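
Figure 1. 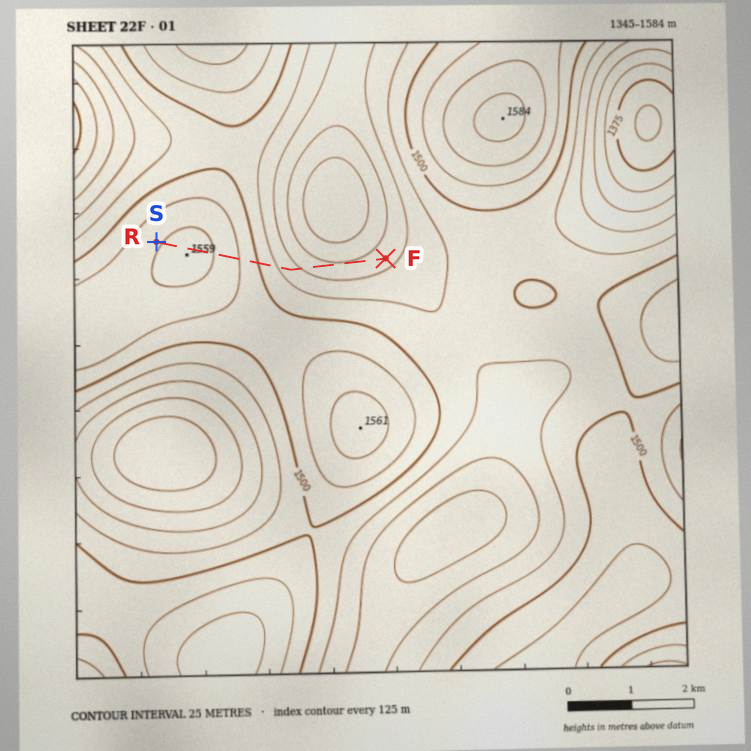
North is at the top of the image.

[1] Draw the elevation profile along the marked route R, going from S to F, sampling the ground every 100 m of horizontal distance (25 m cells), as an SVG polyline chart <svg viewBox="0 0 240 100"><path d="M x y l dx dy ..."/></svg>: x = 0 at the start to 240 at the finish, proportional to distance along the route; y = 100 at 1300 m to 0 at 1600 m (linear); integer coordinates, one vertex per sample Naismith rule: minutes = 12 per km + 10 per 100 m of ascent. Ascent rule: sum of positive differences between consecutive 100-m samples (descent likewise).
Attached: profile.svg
<svg viewBox="0 0 240 100"><path d="M0 18l7-1 6-2 7 0 6-1 7 0 6 0 7 0 6 1 7 1 6 2 7 2 6 2 7 2 6 3 7 3 6 2 7 3 6 3 7 2 6 3 7 2 6 2 7 2 7 3 6 1 7 2 6 1 7 1 6 0 7 1 6 0 7-1 6 0 7-1 6-1 7-1 5-1"/></svg>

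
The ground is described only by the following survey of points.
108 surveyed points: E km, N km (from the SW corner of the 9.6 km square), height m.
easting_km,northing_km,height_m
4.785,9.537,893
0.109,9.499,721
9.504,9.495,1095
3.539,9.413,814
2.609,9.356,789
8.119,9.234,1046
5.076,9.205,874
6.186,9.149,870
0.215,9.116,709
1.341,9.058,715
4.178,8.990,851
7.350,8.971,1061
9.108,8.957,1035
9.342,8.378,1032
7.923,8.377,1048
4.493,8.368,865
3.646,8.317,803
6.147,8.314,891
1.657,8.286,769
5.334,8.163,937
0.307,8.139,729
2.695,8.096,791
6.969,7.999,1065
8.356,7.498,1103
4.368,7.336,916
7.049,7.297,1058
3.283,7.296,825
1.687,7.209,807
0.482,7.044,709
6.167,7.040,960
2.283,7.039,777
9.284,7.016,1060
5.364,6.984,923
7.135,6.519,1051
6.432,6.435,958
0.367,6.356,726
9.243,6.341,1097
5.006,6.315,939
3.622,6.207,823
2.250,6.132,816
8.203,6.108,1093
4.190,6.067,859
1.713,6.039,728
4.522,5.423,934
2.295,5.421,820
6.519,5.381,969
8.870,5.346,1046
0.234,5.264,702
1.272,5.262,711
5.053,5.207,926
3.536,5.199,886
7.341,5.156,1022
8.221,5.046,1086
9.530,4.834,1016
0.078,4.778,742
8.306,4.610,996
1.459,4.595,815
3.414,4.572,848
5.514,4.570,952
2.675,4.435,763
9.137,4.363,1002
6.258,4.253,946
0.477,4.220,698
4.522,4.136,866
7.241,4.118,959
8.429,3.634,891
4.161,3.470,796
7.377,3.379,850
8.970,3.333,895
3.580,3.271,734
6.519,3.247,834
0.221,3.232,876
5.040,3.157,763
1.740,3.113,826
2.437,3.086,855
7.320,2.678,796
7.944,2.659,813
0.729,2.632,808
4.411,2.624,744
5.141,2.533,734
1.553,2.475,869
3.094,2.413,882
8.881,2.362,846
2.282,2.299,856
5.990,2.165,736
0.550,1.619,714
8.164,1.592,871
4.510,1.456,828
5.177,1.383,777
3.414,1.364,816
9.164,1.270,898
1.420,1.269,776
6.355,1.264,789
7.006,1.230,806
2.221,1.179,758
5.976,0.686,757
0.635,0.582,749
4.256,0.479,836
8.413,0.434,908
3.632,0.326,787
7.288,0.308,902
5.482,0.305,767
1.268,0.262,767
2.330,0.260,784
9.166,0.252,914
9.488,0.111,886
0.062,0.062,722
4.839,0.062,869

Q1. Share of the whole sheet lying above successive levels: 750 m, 86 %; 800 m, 66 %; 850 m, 49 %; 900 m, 33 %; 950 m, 22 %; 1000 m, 16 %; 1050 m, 9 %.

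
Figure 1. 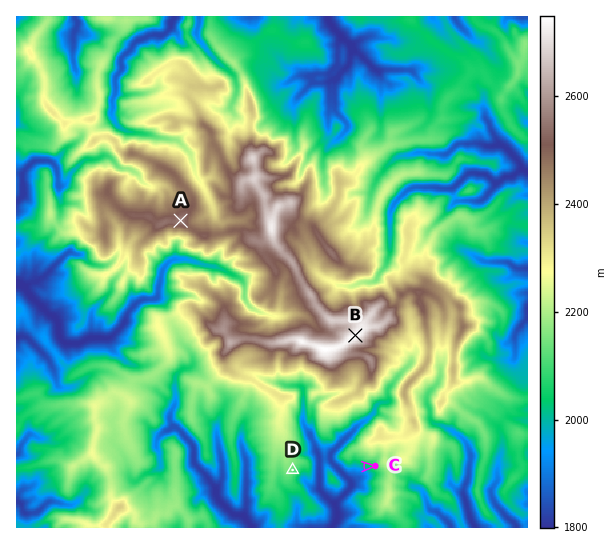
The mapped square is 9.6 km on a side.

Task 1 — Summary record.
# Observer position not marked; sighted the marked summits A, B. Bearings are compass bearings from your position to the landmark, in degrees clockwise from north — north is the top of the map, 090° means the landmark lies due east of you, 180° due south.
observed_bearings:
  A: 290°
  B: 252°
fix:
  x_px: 430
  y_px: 311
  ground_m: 2440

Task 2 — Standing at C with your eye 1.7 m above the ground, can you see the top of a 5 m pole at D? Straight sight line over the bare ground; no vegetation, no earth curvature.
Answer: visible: true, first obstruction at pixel None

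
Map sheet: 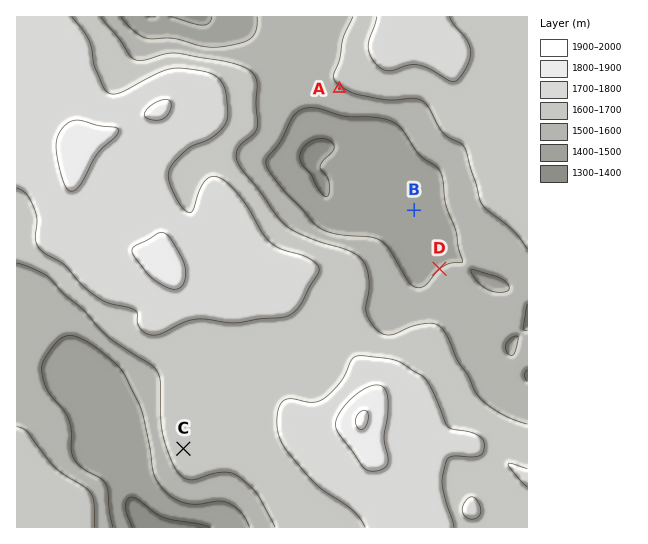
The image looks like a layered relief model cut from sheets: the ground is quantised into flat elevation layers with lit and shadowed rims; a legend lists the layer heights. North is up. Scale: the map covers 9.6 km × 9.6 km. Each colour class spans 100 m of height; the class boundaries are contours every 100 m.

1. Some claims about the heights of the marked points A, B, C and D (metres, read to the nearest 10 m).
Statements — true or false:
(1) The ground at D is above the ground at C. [false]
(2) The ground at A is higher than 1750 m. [false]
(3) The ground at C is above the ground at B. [true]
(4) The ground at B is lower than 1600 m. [true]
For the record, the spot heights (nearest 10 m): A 1590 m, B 1450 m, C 1650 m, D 1500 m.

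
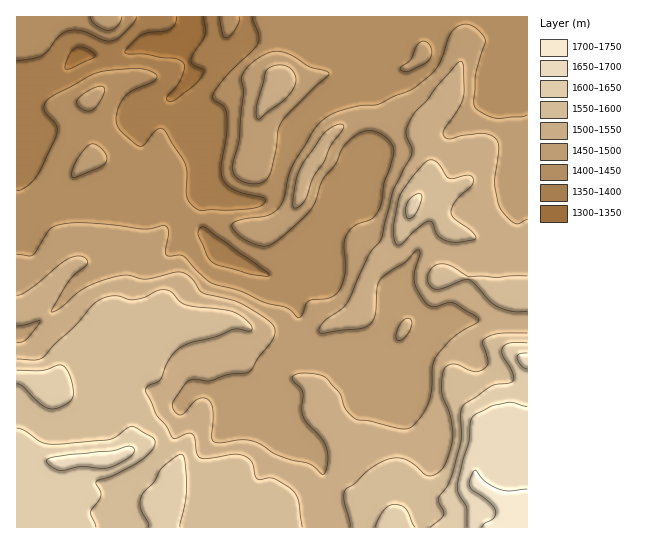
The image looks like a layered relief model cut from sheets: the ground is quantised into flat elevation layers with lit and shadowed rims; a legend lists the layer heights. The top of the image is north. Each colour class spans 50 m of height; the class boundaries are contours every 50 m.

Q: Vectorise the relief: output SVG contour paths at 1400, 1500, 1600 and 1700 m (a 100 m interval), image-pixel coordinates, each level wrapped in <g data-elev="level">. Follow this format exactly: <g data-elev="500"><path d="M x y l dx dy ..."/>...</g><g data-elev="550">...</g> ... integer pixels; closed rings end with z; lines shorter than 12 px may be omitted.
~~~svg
<g data-elev="1400"><path d="M258 275l-39-9-7-4-5-6-8-19-1-4 1-4 3-2 4 1 62 45 1 2-2 2z"/><path d="M17 60l16-1 9-4 5-4 12-15 11-6 13 1 22 10 9-1 12-9 8-9 2-5"/><path d="M220 17l3 17 3 4 4-2 5-6 4-8 0-5"/><path d="M253 17l0 4 6 14-1 8-5 7-28 28-10 12-2 7 2 4 9 6 3 8-1 20-5 32 2 12 4 6 8 5 29 8 2 3-3 4-6 3-14 1-41 2-4-1-8-7-3-6 0-24-2-10-20-33-4-2-4 2-12 14-4 2-6-2-14-13-4-6-1-7 2-9 5-10 8-8 21-9 5-4 0-3-3-2-15-5-29 2-13 3-49 26-3 4-1 6 3 5 10 12-1 11-20 40-10 10-9 4"/></g><g data-elev="1500"><path d="M397 339l2 2 3-1 7-7 3-8-2-6-4 0-5 4-5 10z"/><path d="M17 326l23-5-2 4-11 14-5 3-5 1"/><path d="M527 219l-9 5-4-1-9-9-6-8-4-23 4-34-1-7-3-4-5-3-7-2-20 2-13 4-4-1-3-3 2-6 13-19 5-13 0-31-1-4-3 0-22 24-26 33-5 14 5 14 1 7-19 37-12 48-12 16-22 48-6 7-16 11-5 5-1 5 4 2 35-4 11-4 4-4 2-7 2-25 2-8 7-7 19-12 13-12 2 1 0 3-5 17-1 11 3 8 9 13 8 4 13-4 7 0 22 14 3 4-25 16-17 19-4 10-1 24-4 13-8 15-11 10-10 1-29-8-13-2-11-9-7-17-13-15-7-3-10-2-10 0-5 2-2 3 1 3 8 7 2 5-1 16 1 8 4 6 14 15 6 11 1 14-2 8-3 4-13-11-32-9-17-11-8-3-11-1-21 3-7-1-3-5 2-28-3-7-4-4-4 0-5 2-15 15-5-1-4-5 1-8 15-20 5-2 16 2 16-6 20-2 5-3 7-12 14-17 3-10-1-5-4-4-23-15-14-7-30-7-4-3-9-13-7-4-5-1-31 7-21-4-21 5-22 9-22 19-10 4 18-31 19-18-3-5-6-2-6 1-8 4-32 26-11 7-5 1"/><path d="M293 207l5 0 7-6 9-24 10-15 7-17 11-15 2-3-1-2-9 1-9 7-22 30-7 19-3 20z"/><path d="M257 118l2 1 23-17 11-12 3-7 0-5-3-7-4-4-6-2-6 0-7 2-4 4-9 34z"/></g><g data-elev="1600"><path d="M96 527l-6-14 11-18-5-13 19-7 27-15 12-13 1-5-1-3-17-11-6-1-5 2-11 8-6 3-59 4-9-2-16-11-8-3"/><path d="M180 527l5-26 2-15-2-27-2-3-2-2-19 13-8 15-10 9-3 6-1 10 8 16 0 4"/><path d="M415 527l-9-18-4-3-7-2-5 1-5 4-6 8-4 10"/><path d="M17 384l6 3 18 18 9 4 7-1 8-3 6-4 2-6-3-18-4-8-4-4-4 0-17 6-24-1"/><path d="M527 343l-17 0-5 2-3 4 1 6 10 19 0 7-4 2-18 3-25 17-4 4-1 7 1 21-2 11-10 34-11 18 0 4 5 12-3 5-11 8"/><path d="M408 218l3 0 6-6 5-13-1-5-7 1-6 7-2 9z"/></g><g data-elev="1700"><path d="M527 489l-17 2-11-2-13-7-9-11-3 0-4 10 0 6 21 16 5 8-2 7-9 5-3 4"/></g>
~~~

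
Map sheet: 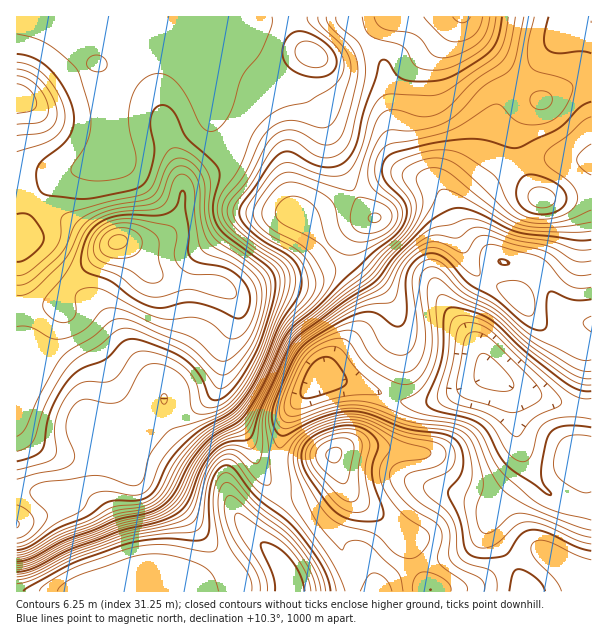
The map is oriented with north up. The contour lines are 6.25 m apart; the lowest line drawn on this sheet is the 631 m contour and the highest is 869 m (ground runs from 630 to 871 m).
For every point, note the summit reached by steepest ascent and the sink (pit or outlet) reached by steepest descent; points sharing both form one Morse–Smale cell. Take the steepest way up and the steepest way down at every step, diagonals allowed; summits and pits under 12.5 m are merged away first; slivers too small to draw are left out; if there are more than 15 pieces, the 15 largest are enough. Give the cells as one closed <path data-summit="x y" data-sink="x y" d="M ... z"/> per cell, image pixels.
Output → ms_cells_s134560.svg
<path data-summit="117 242" data-sink="491 375" d="M234 16l-218 1 1 3 12 0 28 6 27-2-10 9 0 18 11 24 21 30 3 18 0 23 3 10-22 10-25 8-11 6-17 20-13 25-4 12-4 5 0 184 16 16 22 12 15 3 35 1 21 8 8-28 0-12-7-14 6 8 8 7 22-3 27-12 17-10 10-10 3-8 1 14 27 39 17 40 9 10 8 3 1-17-4-18 6-32 14-22 23-23 38 7 48 18 21 0 33-12 24-15 6-2 20 16 5 39 7 27 0 14-31 42-4 10 2 8 22 33 15 29 64 0 1-569-13-1-10 4-23 28-38 38-9 13-11 41-7 18-25 31-2 11 8 21 27 27-21-12-8-8-20-43-8-9-16-6-24-1-72 37-11 5-12-1-5-9-4-34 1-26 5-21 0-22-2-5-8-8-24-12-25-20-5-8 0-10 6-15z"/><path data-summit="117 242" data-sink="290 591" d="M219 384l-3 8-10 10-39 20-17 5-10 0-9-9 2 20-8 28-21-8-35-1-15-3-22-12-16-14 1 164 273-1-1-10-7-17-28-28 2-8 18-24 6-13-16-14-17-40-27-39z"/><path data-summit="333 455" data-sink="491 375" d="M491 374l-6 2-24 15-33 12-21 0-48-18-38-7-29 30-8 15-4 17-2 18 4 15 0 16 2 3 13 0 11-5 20-17 6-14 16 41 0 10-8 23-2 12 10 27 3 23 173-1-8-18-24-34-6-15 4-12 31-42 0-14-7-27-5-39z"/><path data-summit="462 17" data-sink="491 375" d="M591 16l-242 1 1 6 34 40 7 45 0 24 3 17 6 13 7 8 25 12 8 9 20 43 8 8 17 10 2-1-16-13-9-11-8-21 2-11 25-31 7-18 11-41 9-13 38-38 23-28 10-4 12 0z"/><path data-summit="312 54" data-sink="491 375" d="M348 16l-113 1 1 9-6 15 0 10 5 8 25 20 24 12 8 8 2 5 0 22-5 21-1 26 4 34 2 5 6 5 9 0 11-5 67-36 29 0-13-9-9-18-3-17 0-24-7-45-34-40z"/><path data-summit="17 98" data-sink="491 375" d="M29 20l-13 1 1 220 3-4 4-12 13-25 17-20 11-6 25-8 22-10-3-10 0-23-3-18-21-30-11-24 0-18 10-9-27 2z"/><path data-summit="333 455" data-sink="290 591" d="M333 456l-1 6-4 8-20 17-11 5-16-2-7 14-20 27 0 5 28 28 6 12 3 16 61-1-2-22-10-27 2-12 8-23 0-10z"/>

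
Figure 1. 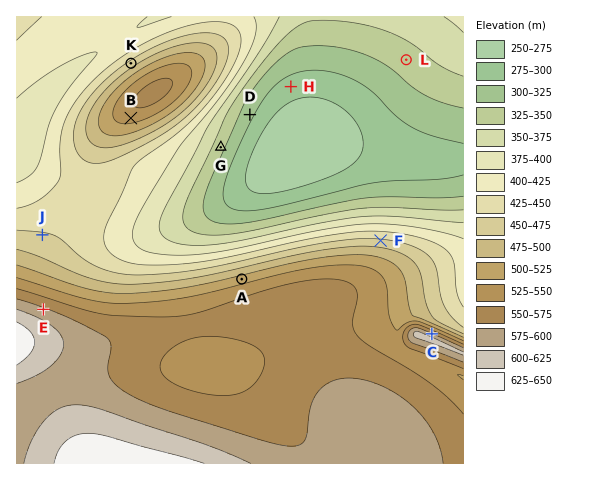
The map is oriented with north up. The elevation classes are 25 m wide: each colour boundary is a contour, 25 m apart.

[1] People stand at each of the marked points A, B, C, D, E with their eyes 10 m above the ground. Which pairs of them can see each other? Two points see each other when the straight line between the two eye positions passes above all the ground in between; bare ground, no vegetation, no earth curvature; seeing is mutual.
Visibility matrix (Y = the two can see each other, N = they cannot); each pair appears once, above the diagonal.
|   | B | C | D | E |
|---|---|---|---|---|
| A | Y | N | Y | Y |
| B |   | Y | N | Y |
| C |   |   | N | N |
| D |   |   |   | Y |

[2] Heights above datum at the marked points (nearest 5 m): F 455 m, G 335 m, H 290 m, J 450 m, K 460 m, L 340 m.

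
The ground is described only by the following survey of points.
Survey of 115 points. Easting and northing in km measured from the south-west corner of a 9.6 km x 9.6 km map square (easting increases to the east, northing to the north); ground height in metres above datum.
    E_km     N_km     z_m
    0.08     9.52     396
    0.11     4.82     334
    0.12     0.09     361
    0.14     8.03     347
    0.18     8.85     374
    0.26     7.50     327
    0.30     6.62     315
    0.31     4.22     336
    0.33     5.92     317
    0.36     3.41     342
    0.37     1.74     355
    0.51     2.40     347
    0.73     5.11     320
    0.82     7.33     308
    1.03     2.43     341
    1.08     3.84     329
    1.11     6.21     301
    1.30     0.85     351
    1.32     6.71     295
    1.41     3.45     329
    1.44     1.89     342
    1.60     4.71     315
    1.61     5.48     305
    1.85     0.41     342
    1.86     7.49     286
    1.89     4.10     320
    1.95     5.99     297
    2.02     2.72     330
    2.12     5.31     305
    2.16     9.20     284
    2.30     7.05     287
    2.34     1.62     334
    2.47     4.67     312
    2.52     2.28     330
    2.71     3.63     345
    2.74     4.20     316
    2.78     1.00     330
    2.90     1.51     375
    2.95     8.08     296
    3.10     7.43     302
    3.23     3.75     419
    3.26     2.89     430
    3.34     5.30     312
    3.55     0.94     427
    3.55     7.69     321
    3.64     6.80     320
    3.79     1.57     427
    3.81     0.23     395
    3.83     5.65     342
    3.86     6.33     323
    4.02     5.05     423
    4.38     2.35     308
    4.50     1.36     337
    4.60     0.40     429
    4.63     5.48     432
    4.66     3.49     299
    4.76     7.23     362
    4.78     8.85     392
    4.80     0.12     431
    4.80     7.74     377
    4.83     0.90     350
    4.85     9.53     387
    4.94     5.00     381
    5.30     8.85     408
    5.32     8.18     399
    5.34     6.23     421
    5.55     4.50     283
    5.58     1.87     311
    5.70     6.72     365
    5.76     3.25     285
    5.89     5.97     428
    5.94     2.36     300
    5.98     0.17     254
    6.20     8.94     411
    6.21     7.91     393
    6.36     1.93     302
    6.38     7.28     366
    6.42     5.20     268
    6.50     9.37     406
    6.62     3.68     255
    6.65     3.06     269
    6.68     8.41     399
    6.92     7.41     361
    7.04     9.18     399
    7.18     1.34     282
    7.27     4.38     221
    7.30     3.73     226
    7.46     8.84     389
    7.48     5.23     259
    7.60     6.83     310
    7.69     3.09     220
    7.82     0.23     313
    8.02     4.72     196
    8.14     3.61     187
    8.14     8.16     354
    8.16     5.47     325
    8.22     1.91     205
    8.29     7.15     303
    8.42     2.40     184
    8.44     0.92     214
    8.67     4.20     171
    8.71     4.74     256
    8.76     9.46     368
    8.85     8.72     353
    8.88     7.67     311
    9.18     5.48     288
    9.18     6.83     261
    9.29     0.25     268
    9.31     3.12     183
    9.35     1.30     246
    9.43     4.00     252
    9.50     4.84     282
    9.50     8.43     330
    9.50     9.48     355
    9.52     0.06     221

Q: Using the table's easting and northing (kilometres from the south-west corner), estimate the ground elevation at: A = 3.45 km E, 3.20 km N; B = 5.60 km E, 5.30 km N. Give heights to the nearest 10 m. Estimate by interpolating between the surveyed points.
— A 430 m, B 360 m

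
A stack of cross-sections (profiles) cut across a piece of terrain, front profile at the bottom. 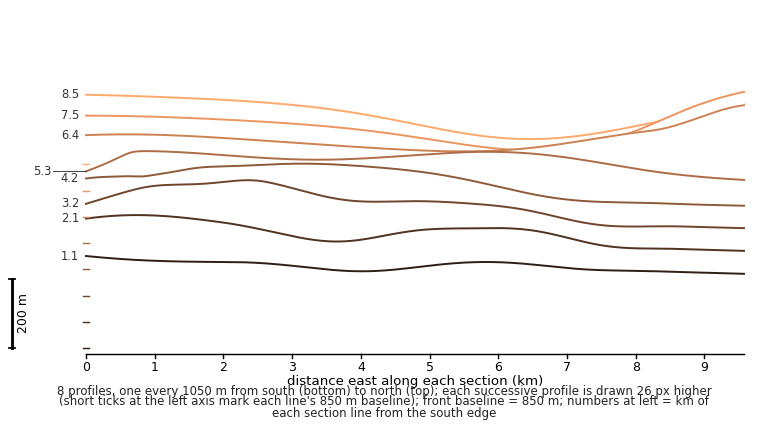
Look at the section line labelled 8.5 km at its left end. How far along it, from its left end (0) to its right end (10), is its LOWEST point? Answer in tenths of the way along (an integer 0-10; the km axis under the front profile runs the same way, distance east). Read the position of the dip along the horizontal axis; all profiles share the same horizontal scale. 7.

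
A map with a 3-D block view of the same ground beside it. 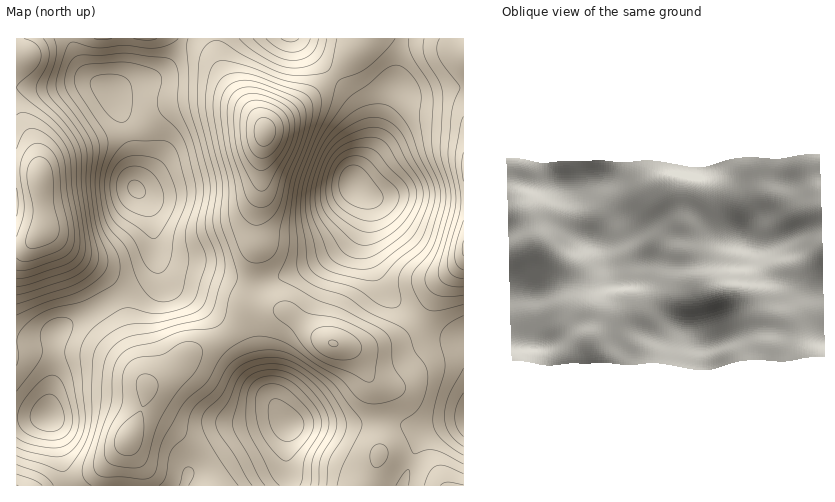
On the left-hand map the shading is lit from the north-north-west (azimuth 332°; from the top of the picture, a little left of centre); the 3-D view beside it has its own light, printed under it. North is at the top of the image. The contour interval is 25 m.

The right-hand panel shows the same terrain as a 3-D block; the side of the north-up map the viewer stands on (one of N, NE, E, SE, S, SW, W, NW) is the S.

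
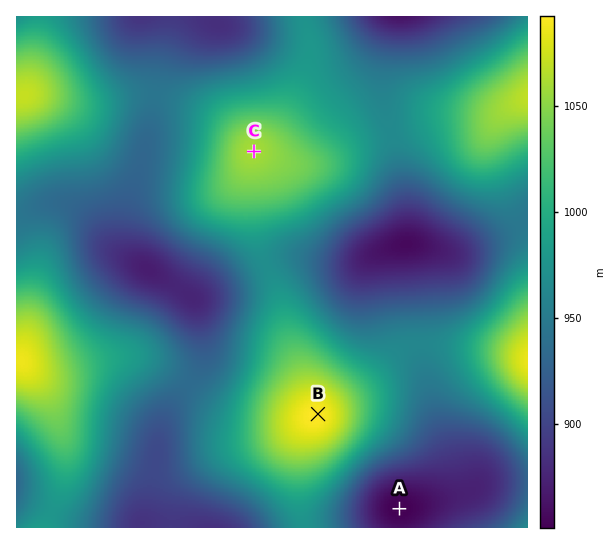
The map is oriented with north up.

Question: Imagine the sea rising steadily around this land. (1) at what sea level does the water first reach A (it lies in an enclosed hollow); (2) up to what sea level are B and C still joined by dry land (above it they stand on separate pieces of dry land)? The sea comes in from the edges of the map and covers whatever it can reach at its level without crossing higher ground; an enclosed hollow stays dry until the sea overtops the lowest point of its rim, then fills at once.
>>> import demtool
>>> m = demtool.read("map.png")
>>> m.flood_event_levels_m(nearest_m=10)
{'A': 860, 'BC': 970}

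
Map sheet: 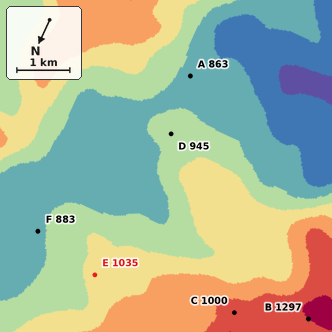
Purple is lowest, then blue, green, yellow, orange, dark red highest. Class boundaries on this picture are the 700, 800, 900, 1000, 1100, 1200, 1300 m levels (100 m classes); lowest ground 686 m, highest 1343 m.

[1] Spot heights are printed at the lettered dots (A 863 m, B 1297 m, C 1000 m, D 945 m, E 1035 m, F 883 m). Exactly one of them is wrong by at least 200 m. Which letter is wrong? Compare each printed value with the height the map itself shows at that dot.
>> C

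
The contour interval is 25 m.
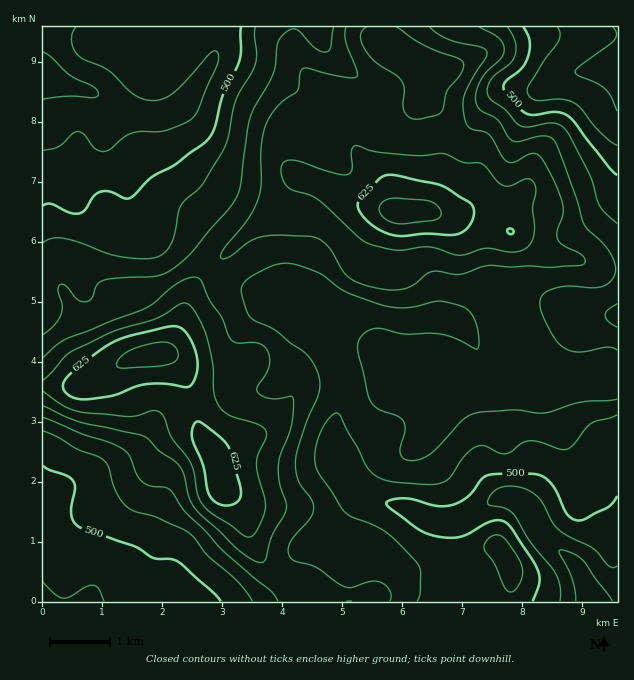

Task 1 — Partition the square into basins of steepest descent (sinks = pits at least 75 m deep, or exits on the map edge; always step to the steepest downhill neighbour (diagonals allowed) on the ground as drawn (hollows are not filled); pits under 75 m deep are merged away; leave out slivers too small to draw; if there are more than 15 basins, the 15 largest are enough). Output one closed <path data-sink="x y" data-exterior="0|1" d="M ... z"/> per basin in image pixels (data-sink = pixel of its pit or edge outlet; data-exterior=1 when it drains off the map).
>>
<path data-sink="592 601" data-exterior="1" d="M392 48l-4 3-1 6-12 18-21 24-2 12 4 37 4 8 21 21 6 12 6 21-44-10-24-15-24-9-9 10-10 19-35 28-49 47-10 18-4 15-8 24-12 17 6 2 7 7 9 16 12 48 18 33 4 26 22 21 10 34 6 12 19 22 27 19 1 8 312 0 1-217-34-1-24 5-15 0-20-17-5-18-10-21-4-20 4-82-35-15-29 0-23-5 5-3 2-6 10-33 1-19-3-23-3-13-11-18-1-26-7-6z"/><path data-sink="43 75" data-exterior="1" d="M382 26l-340 1 1 359 39-2 48-25 34-6 12-16 8-24 4-15 10-18 49-47 35-28 10-19 9-10 18 6 30 18 44 10-6-21-6-12-21-21-6-12-2-42 23-27 15-26-8-9z"/><path data-sink="617 69" data-exterior="1" d="M617 26l-235 1 0 13 9 8 25 16 7 6 1 26 12 24 5 30-1 19-10 33-2 6-5 3 23 5 29 0 35 15-4 60 1 30 6 19 7 14 5 18 20 17 15 0 24-5 34 0z"/><path data-sink="43 601" data-exterior="1" d="M163 353l-33 6-48 25-40 3 0 214 262 1 0-8-27-19-19-22-6-12-10-34-22-21-4-26-18-33-12-48-9-16-7-7z"/>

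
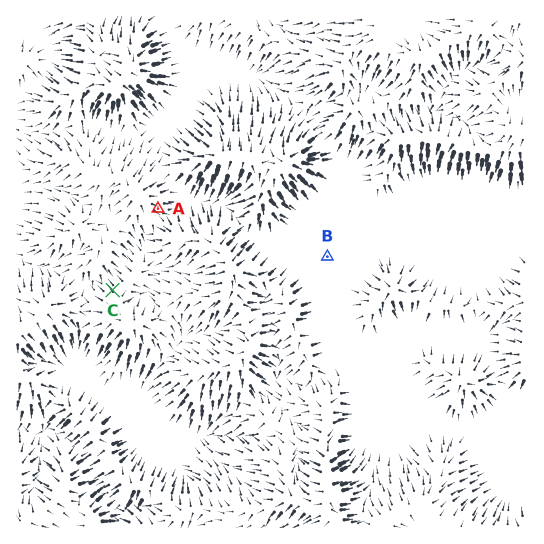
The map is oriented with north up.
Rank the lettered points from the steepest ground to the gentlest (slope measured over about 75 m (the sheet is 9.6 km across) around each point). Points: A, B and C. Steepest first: C A B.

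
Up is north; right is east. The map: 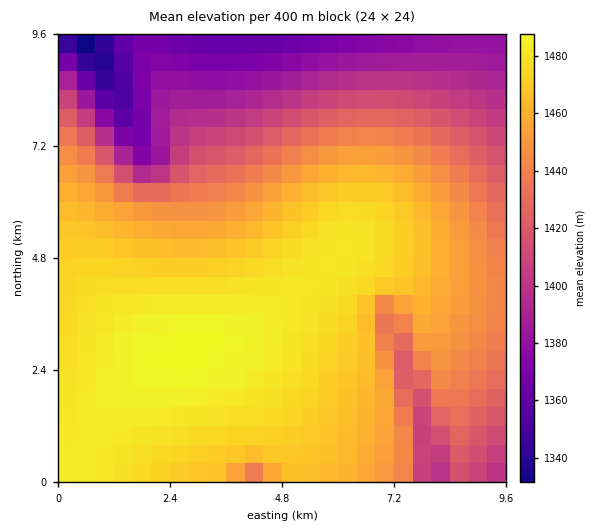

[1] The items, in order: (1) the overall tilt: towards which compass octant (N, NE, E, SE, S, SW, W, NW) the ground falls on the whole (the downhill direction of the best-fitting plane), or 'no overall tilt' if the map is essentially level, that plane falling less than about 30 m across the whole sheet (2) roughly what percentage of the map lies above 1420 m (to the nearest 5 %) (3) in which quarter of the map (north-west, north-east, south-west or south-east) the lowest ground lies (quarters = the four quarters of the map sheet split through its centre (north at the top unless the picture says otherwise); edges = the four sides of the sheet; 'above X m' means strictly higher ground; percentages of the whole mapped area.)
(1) Overall the map slopes down towards the north.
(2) Ground above 1420 m makes up about 75 % of the sheet.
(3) The lowest ground is in the north-west quarter.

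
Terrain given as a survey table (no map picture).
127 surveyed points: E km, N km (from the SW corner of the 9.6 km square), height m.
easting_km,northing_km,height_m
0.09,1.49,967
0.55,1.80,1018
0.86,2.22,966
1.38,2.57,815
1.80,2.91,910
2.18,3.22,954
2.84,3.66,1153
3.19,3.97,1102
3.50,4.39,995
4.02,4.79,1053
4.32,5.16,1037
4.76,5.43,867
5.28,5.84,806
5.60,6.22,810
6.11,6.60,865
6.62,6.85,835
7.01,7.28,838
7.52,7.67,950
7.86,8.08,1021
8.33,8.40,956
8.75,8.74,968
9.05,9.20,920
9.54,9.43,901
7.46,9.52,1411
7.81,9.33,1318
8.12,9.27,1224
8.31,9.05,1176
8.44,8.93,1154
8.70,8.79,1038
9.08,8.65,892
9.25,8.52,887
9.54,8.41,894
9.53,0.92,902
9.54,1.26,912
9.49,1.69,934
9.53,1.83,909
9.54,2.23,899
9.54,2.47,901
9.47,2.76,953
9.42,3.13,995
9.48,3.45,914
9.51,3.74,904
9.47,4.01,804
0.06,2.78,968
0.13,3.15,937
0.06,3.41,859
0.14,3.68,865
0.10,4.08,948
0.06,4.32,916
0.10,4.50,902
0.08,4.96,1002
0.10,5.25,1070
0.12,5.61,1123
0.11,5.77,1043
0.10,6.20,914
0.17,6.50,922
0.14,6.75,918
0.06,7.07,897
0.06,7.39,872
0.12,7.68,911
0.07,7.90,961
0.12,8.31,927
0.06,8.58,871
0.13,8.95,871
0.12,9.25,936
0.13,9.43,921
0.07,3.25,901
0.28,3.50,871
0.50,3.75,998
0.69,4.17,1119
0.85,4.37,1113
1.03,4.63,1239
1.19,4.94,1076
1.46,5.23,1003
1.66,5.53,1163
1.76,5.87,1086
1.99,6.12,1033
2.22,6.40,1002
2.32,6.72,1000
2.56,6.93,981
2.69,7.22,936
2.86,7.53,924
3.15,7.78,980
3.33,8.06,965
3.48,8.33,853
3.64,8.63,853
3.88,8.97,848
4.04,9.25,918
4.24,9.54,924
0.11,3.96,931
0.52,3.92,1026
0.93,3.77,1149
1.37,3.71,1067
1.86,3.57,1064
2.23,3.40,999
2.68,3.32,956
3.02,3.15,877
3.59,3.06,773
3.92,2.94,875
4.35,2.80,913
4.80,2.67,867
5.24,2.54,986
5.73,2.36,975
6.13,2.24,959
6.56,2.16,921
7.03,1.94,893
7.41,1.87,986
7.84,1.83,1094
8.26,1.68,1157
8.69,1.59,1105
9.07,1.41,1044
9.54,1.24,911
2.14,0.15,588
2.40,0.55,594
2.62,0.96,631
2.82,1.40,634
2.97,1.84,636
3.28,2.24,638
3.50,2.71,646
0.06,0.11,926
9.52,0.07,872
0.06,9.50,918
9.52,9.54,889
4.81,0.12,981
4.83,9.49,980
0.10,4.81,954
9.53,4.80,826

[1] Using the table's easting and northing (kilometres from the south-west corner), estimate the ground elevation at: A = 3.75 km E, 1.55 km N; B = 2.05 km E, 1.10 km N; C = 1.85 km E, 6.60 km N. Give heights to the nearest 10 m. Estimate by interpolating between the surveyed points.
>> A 720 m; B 760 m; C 980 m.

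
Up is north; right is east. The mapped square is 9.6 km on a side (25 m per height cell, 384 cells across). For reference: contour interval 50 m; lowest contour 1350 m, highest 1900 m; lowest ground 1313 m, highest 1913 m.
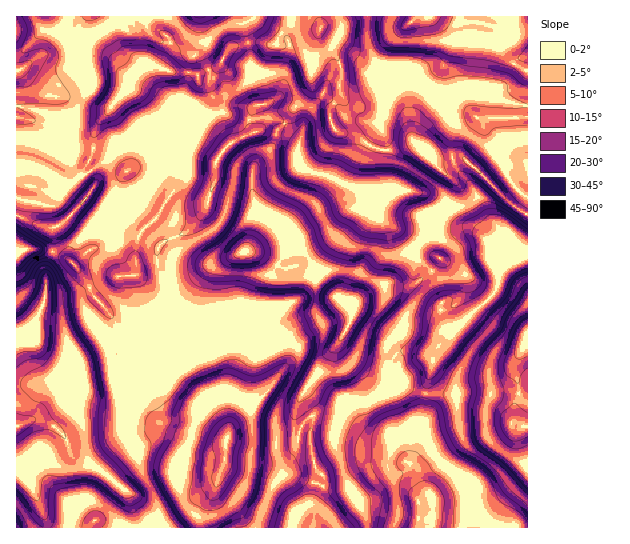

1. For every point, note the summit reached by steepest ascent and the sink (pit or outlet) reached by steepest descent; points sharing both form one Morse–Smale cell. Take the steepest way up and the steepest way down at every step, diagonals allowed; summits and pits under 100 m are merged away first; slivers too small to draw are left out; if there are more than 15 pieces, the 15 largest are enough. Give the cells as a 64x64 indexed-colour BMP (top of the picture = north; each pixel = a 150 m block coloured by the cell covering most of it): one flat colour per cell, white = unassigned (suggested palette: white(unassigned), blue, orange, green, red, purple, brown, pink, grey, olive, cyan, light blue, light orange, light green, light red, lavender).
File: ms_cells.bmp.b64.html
<image width="64" height="64" href="data:image/bmp;base64,Qk12CAAAAAAAAHYAAAAoAAAAQAAAAEAAAAABAAQAAAAAAAAIAAATCwAAEwsAABAAAAAAAAAA////ALR3HwAOf/8ALKAsACgn1gC9Z5QAS1aMAMJ34wB/f38AIr28AM++FwDox64AeLv/AIrfmACWmP8A1bDFAAAAERERERERERERG7u7u7u7u7iIiIiIiIgAVVVVVVVVAAAREREREREREREbu7u7u7u7uIiIiIiIiABVVVVVVVUAARERERERERERERu7u7u7u7u4iIiIiIiIAFVVVVVVVQABEREREREREREREbu7u7u7u7iIiIiIiIiFVVVVVVVVABERERERERERERERG7u7u7u7u4iIiIiIiIVVVVVVVVUAEREREREREREREREbu7u7u7u7iIiIiIiIhVVVVVVVVQERERERERERERERERu7u7u7u7uIiIiIiIhVVVVVVVVVEREREREREREREREREbu7u7u7uIiIiIiIiFVVVVVVVVURERERERERERERERERszMzO7u4iIiIiIiFVVVVVVVVVREREREREREREREREREzMzMzO7iIiIiIiIVVVVVVVVVVERERERERERERERERETMzMzM7uIiIiIiI9VVVVVVVVVUREREREREREREREREzMzMzMzu4iIiI///1VVVVVVVVVRERERERERERERMzMzMzMzMzM7iIiP////9VVVVVVVVVERERERERERERMzMzMTMzMzMzuIj//////1VVVVVVVQARERERERERERMxERMRMzMzMzM/////////9VVVVVVZABERERERERERMxEREREzMzMzM//////////1VVVVVZkAERERERERERMxERERETMzMzMz//////////VVVZmZmZARERERERERMzERERERMzMzMzP////////0SZmZmZmZkBEREREREREzERERERETMzMzMz////9EREREmZmZmZmQERERERERERMRERERERMzMzMzM///9ERERESZmZmZmQARERERERERERERERERETMzMzMz//9ERERERJmZmZmZABERERERERERERERERERMzMzMzM/9EREREREmZmZmZmQEREREREREREREREREREzMzMzMzNERERERERJmZmZmZAAERERERERERERERERETMzMzMzM0REREREREmZmZmZmQABEREREREREREREREREzMzMzMzNERERERERJmZmZmZAAERERERERERERERERETMzMzMzMzRERERERERJmZmZkAARERERERERERERAAAAAzMzMzMzNERERERERESZmZmQABEREREREREREQAAAAAAAzMzMzM0REREREREREmZmZAAAREREREREREQAAAAAAAAADMzM6RERERERERERJmZkAABEREREREREQAAAAAAAAAAAzM6qqRERERERERESZmQAAERERERERAAIAAAAAAAAAAAM6qqqqqqpERERERJmZAAARERERERAAIiIAAAAAAAAAAKqqqqqqqqREREREmZkAABEREREREAAiIiIAAAAAAAAiqqqqqqqqqkRERERJmQAAERAREREQACIiIiIAAAAiIiIqqqqqqqqqpERERECZAAAAAAERERAAIiIiIiIiIiIiIiqqqqqqqqpEREREAAAAAAAAAREREAAiIiIiIiIiIiIiIqqqqqqqqkREREAAAAAAAAABEREQAAAiIiIiIiIiIiIiKqqqqqqqREREAAAAAAAAAAEREREAAAAiIiIiIiIiIiIiqqqqqqqkREAAAAAAAAAAABERERAAAAIiIiIiIiIiIiKqqqqqqqRAAAAAAAAAAAAAAREREQAAAiIiIiIiIiIiIiqqqqqqoAAAAAAHAAAAAAAAERERAAAAIiIiIiIiIiIiIiqqqqoAAAAAAHcAAAAAAAAAARAAAAAiIiIiIiIiIiIiIKqqoAAAAAAHdwAAAAAAAAAAAAAAAAIiIiIiIiIiIiAAAAAAAAAAAHdwAAAAAAAAAAAAAAAAAiIiIiIiIiJmYAAAAAAAAAAHdwAAAAAAAAAAAAAAAAACIiIiIiImZmZgAAAAAAAAAHdwAAAAAAzAAAAAAAAAAAIiIiIiJmZmZmAAAAAAAAAHd3AAAAAADMAAAAAAAAAAAiIiIiImZmZmYAAAAAB3d3d3AAAAAAAMzAAAAAAAAAAAIiIiIiZmZmZmB3cAB3d3d3cAAAAAAAzMAAAAAAAAAABiIiIiJmZmZm13d3d3d3d3dwAAAAAAzMwAAAAAAAAABmZmIgBmZmbd3dd3d3d3d3dwAAAAAAzMzAAAAAAAAABmZmZgAGZmZt3d13d3d3d3dwAAAAAAAMzMwAAAAAAABmZmZmZmZmZt3d3Xd3d3d3d3AAAAAAAAzMzMAAAAAAAGZmZmZmZmZm3d3d13d3d3d3cAAAAAAAzMzMzAAAAAAABmZmZmZmZmZt3d3Xd3d3d3dwAAAAAAAADMzMAAAAAAAGZmZmZmZmZmbd3dd3d3d3d3AAAAAAAAAADMzAAAAAAGZmZmZmZmZmZt3d13d3d3d3cAAAAAAAAAAMzMAAAAAAZmZmZmZmZmZm3d3QAAAHd3dwAAAAAAAAAMzMzMAO7u7uYAAGZmZmZmbd3QAAAAB3d3AAAAAAAAAAzMzMzu7u7u7gAABmZmZmbd3dAAAAAAd3cAAAAAAAAAzMzMzO7u7u7uAAAGZmZmZt3d3QAAAAB3dwAAAAAAAADMzMzM7u7u7u7u4A5gZmbd3d3dAAAAAHd3AAAAAAAAAMzMzM7u7u7u7u7u7uAABt3d3d3QAAAAd3cAAAAAAAAAzMzMzu7u7u7u7u7u7gAA3d3d3d0AAAB3d3AAAAAAAADMzMzO7u7u7u7u7u7u7u7d3d3d3d0AdwAAAAAA"/>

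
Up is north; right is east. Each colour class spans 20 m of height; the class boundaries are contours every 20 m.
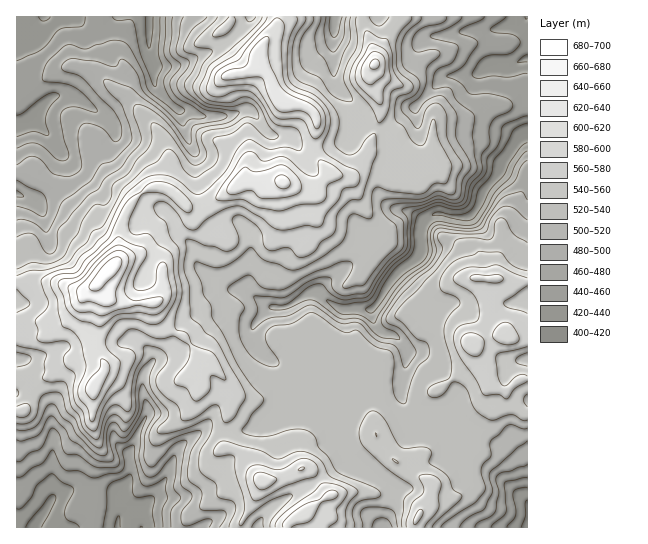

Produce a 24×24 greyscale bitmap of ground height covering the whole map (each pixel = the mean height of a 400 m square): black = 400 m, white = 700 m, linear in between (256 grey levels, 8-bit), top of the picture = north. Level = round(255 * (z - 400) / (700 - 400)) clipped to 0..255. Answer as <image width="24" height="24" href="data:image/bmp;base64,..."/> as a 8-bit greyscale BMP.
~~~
<image width="24" height="24" href="data:image/bmp;base64,Qk12BgAAAAAAADYEAAAoAAAAGAAAABgAAAABAAgAAAAAAEACAAATCwAAEwsAAAABAAAAAAAAAAAAAAEBAQACAgIAAwMDAAQEBAAFBQUABgYGAAcHBwAICAgACQkJAAoKCgALCwsADAwMAA0NDQAODg4ADw8PABAQEAAREREAEhISABMTEwAUFBQAFRUVABYWFgAXFxcAGBgYABkZGQAaGhoAGxsbABwcHAAdHR0AHh4eAB8fHwAgICAAISEhACIiIgAjIyMAJCQkACUlJQAmJiYAJycnACgoKAApKSkAKioqACsrKwAsLCwALS0tAC4uLgAvLy8AMDAwADExMQAyMjIAMzMzADQ0NAA1NTUANjY2ADc3NwA4ODgAOTk5ADo6OgA7OzsAPDw8AD09PQA+Pj4APz8/AEBAQABBQUEAQkJCAENDQwBEREQARUVFAEZGRgBHR0cASEhIAElJSQBKSkoAS0tLAExMTABNTU0ATk5OAE9PTwBQUFAAUVFRAFJSUgBTU1MAVFRUAFVVVQBWVlYAV1dXAFhYWABZWVkAWlpaAFtbWwBcXFwAXV1dAF5eXgBfX18AYGBgAGFhYQBiYmIAY2NjAGRkZABlZWUAZmZmAGdnZwBoaGgAaWlpAGpqagBra2sAbGxsAG1tbQBubm4Ab29vAHBwcABxcXEAcnJyAHNzcwB0dHQAdXV1AHZ2dgB3d3cAeHh4AHl5eQB6enoAe3t7AHx8fAB9fX0Afn5+AH9/fwCAgIAAgYGBAIKCggCDg4MAhISEAIWFhQCGhoYAh4eHAIiIiACJiYkAioqKAIuLiwCMjIwAjY2NAI6OjgCPj48AkJCQAJGRkQCSkpIAk5OTAJSUlACVlZUAlpaWAJeXlwCYmJgAmZmZAJqamgCbm5sAnJycAJ2dnQCenp4An5+fAKCgoAChoaEAoqKiAKOjowCkpKQApaWlAKampgCnp6cAqKioAKmpqQCqqqoAq6urAKysrACtra0Arq6uAK+vrwCwsLAAsbGxALKysgCzs7MAtLS0ALW1tQC2trYAt7e3ALi4uAC5ubkAurq6ALu7uwC8vLwAvb29AL6+vgC/v78AwMDAAMHBwQDCwsIAw8PDAMTExADFxcUAxsbGAMfHxwDIyMgAycnJAMrKygDLy8sAzMzMAM3NzQDOzs4Az8/PANDQ0ADR0dEA0tLSANPT0wDU1NQA1dXVANbW1gDX19cA2NjYANnZ2QDa2toA29vbANzc3ADd3d0A3t7eAN/f3wDg4OAA4eHhAOLi4gDj4+MA5OTkAOXl5QDm5uYA5+fnAOjo6ADp6ekA6urqAOvr6wDs7OwA7e3tAO7u7gDv7+8A8PDwAPHx8QDy8vIA8/PzAPT09AD19fUA9vb2APf39wD4+PgA+fn5APr6+gD7+/sA/Pz8AP39/QD+/v4A////ABcTIikZFSVLW2OBfZutoYVfXoyGZlA6HCQVICwcHyhDYXWFm42YppN4cX2NemtIIDElLTYyLEJIcH2Op6GgjnhwdYCEcmxMOkY3RFtTOFxOcYeKioiMeW93g3t1cHFgUWJKW4tiUGlya4B8dXh4bm6Aem1tbnJqYYVkfKiFc12EjYeGdG5samx1b2lubnZ9e399j7ulfnuVm5WLc25raWtuaWd2dYGJhH2KmbK0kH2UnJh5aGhpam1uaV1seY6JfoeSnLKlk4qUl4lqYmlqbW1oWFNphJ2TjZKhrruvoaiZinZkWmNpZ1dETWlwgI6XlImcxNrZyMikgXBlUUtNQTktQmpydoSMhY+iwubowbynfG1jZ2tYTmNbJ0ttg5OWjHV3jLzqzrege3xzdHx/b2dsTiJFdYCBcmlgdI62tqqVi46EhZCSh3RubDQ2X2VsaFFOZ3yYqZ6YoJWJmKKel3x1YzccHR9ZWzpHVml+paOrn6mwubyyqJB+amhVURwvR0pIRVNqhJuWiJm9v8ewraKKhIR9bjoSMT83N05SaoKDbYmjpaSenouKhX98a0QZGCImOktDWnhjY36NipGhoIOFgHN1W0IpDx8jNTdCYmE7SmFwire5o3+Dg11rV0E2Ky4pLkBVVDFLe6CbrrucfnickHFOQTEwLSk2REpJQCBDb6O5v6Z5a3uwmGVOOSQaGh4nNTU5LB1QcoGZvKRzW2aXilpQRTIoHxgYIScoIRpLaYOBmqmCU1p/fmtRQjEkGg=="/>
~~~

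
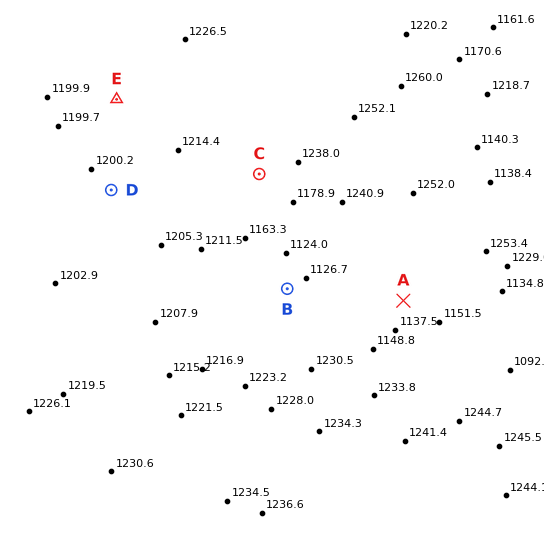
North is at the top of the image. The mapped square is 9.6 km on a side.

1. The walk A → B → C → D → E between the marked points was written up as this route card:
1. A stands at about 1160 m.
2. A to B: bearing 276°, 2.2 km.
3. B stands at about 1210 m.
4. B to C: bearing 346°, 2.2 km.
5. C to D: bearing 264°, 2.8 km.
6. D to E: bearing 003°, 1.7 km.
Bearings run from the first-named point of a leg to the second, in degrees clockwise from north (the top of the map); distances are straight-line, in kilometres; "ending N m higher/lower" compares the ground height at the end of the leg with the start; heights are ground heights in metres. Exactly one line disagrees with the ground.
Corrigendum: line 3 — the height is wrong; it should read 1140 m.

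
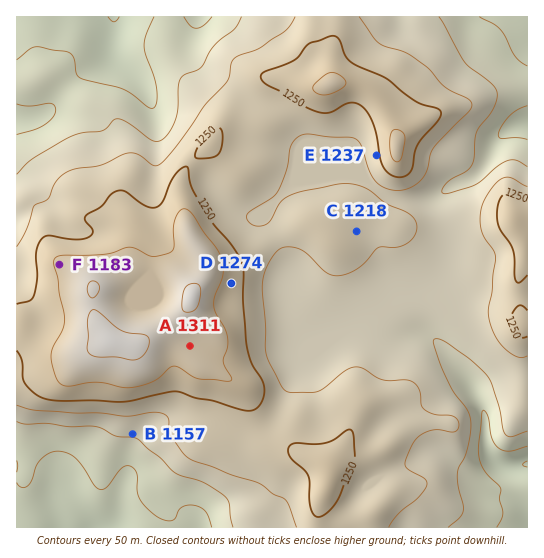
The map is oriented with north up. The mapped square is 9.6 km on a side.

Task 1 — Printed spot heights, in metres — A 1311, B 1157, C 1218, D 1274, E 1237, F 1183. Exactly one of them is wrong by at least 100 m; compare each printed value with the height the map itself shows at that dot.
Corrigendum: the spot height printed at F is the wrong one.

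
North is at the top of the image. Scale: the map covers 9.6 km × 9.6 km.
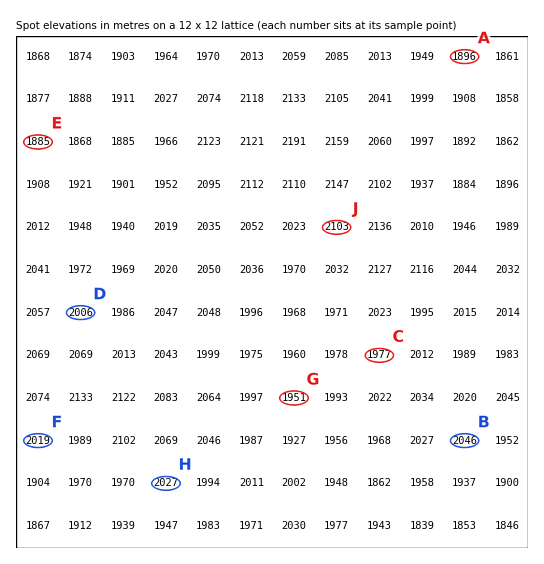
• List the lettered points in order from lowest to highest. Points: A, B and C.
A C B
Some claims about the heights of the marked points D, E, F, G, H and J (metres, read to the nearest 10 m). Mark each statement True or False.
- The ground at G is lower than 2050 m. True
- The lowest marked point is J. False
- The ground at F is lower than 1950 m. False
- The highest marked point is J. True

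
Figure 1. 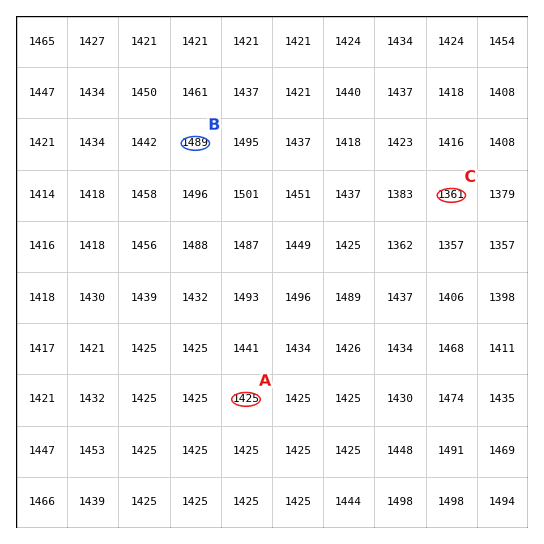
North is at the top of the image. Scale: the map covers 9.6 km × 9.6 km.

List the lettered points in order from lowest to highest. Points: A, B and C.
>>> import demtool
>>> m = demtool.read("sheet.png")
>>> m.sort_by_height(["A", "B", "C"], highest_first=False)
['C', 'A', 'B']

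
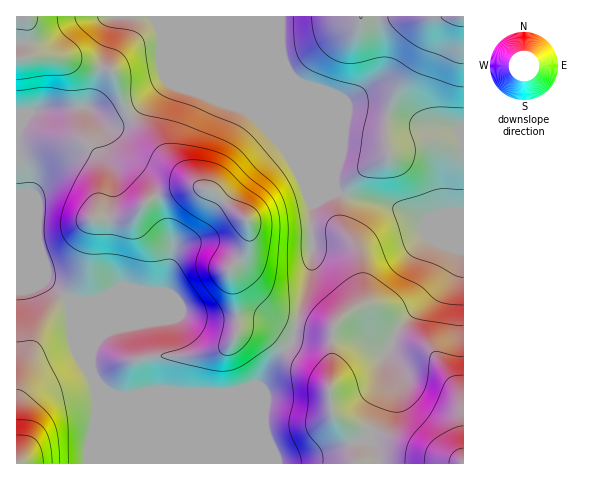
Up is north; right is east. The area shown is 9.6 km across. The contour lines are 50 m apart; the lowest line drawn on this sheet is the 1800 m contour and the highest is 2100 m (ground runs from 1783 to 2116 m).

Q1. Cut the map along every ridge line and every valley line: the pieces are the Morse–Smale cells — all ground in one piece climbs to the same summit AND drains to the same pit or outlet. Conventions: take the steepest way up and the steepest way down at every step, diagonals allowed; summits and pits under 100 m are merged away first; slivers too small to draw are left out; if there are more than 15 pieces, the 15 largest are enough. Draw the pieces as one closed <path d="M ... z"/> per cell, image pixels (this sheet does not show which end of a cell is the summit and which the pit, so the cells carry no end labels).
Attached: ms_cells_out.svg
<path d="M167 81l-31 29-19 12-9 0-21-15-47 2-9 4-8 9-7 14 0 152 10 1 21-7 21 18 2 19 21 51 7 12 15 12 13 2 14-3 91 0 18-3 12-6 8-16 23-28 19-69 1-65 26-14-1-4-68-68z"/><path d="M339 192l-16 6-11 8-1 65-16 62-6 13-20 22-8 16-6 4-24 5-91 0-14 3-13-2-9-6-10-11-23-54 22 55 3 15 0 19-3 15 1 37 370-1 0-250-20 0-20 8-31-15-40-8z"/><path d="M463 16l-182 1 0 32 3 15 46 111 10 18 17 6 36 7 31 15 20-8 20-2z"/><path d="M280 16l-263 0-1 118 10-17 5-4 9-4 47-2 21 15 12-1 16-11 31-29 102 39 65 65-51-124-2-12z"/><path d="M47 282l-21 7-10 1 0 173 76 1 1-37 3-15-2-30-23-56-3-26z"/>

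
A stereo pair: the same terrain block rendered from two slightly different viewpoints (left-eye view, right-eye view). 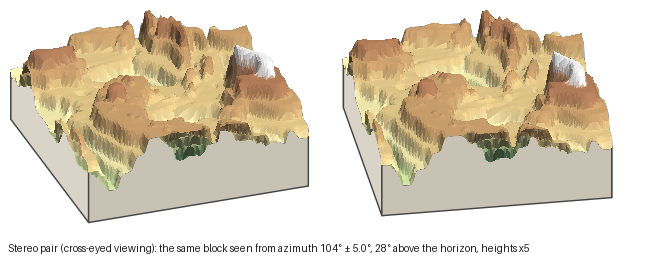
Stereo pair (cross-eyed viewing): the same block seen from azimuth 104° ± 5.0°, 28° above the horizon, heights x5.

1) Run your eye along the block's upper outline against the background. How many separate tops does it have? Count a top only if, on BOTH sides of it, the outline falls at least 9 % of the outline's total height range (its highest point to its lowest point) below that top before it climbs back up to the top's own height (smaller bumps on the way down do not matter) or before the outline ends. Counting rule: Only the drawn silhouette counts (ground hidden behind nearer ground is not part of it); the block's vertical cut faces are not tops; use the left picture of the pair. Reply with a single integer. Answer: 3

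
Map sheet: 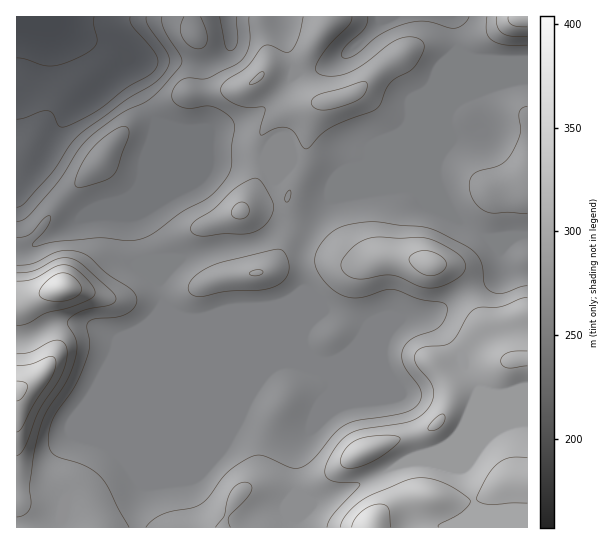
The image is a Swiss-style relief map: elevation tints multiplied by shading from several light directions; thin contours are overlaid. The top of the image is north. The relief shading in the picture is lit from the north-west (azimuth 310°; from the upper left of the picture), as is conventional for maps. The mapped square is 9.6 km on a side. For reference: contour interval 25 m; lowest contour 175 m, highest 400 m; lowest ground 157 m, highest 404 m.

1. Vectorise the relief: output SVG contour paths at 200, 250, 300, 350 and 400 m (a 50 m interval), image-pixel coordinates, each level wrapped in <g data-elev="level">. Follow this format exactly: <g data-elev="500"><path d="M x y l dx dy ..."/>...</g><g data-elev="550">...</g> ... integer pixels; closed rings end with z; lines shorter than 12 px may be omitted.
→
<g data-elev="200"><path d="M130 17l0 4 2 5 19 21 6 10 1 8-6 8-26 15-30 23-29 15-8 0-6-13-6-2-30 8"/></g><g data-elev="250"><path d="M162 17l0 6 2 7 17 28 1 4-2 4-19 23-11 10-29 15-32 24-11 12-15 25-12 15-22 26-6 4-6 1"/><path d="M237 17l0 25-3 7-4 2-3-1-2-4-5-29"/></g><g data-elev="300"><path d="M129 527l-21-40-7-10-16-11-31-11-4-6-2-10 2-12 3-9 22-32 12-28 3-13-3-18 0-4 7-4 23-2 10-4 9-8 1-6-1-4-7-8-23-14-17-16-11-5-9-2-10 1-26 12-16 2"/><path d="M193 295l9 2 23-5 34-2 15-3 8-5 5-7 2-8-2-9-4-7-6-2-63 16-15 8-8 8-3 8 2 4z"/><path d="M527 286l-25 7-11-2-6-6-3-22-7-10-11-8-35-17-58-6-22 3-14 5-8 7-7 8-4 8-1 8 1 6 4 8 7 10 8 6 11 6 11 1 10-2 18-6 9 0 25 9 23 3 5 4-1 9-6 11-6 4-23 9-6 6-3 6 0 7 2 8 17 24 0 7-2 5-6 7-9 4-46 7-13 5-11 9-21 26-12 8-11-1-28-12-5 0-7 2-23 15-18 25-7 6-9 5-30 6-9 5-8 8"/><path d="M197 235l8 1 18-2 23 0 9-3 7-4 8-9 4-11-2-8-10-17-4-3-4-1-12 6-11 7-18 19-18 11-3 4-2 4 2 4z"/><path d="M286 202l3-1 1-2 1-6-1-3-5 5 0 4z"/><path d="M527 106l-5 2-2 3 0 23-11 23-10 8-20 6-5 3-4 5-1 7 5 15 4 5 7 5 8 2 16-1 18 2"/><path d="M303 17l-5 21-7 13-5 1-16-7-7 1-15 20-22 15-4 5-1 4 4 8 12 7 10 2 18 1 0 3-5 19 1 5 16-7 10 0 7 4 8 14 4 3 4-2 11-13 10-7 46-18 4-5 5-14 4-7 5-5 18-9 10-18 1-6-4-6-7-2-10 0-13 6-25 20-15 9-16 4-15-2-4-5 4-10 12-16 18-18 3-8"/><path d="M487 17l0 16 6 8 13 4 21 0"/></g><g data-elev="350"><path d="M439 527l0-2 23-13 7-7 1-4-9-8-15-9-13-5-12-1-16 3-40 17-17 15-6 8-2 6"/><path d="M344 467l11 1 19-7 21-15 5-5 0-3-6-2-13-1-15 2-11 4-8 6-5 8-1 8z"/><path d="M527 457l-17 1-12 5-10 12-11 23 2 4 10 2 38-1"/><path d="M17 456l4-3 4-6 14-36 22-34 5-14 1-12-3-8-7-3-8 2-19 10-13 2"/><path d="M428 430l6 0 7-3 4-6 0-6-4-1-6 4-6 8z"/><path d="M527 351l-18 1-6 3-2 6 1 4 5 3 20-2"/><path d="M17 326l12-3 18-10 20-5 17-6 9-5 2-4-2-7-10-11-9-7-8-3-11 2-22 12-16 2"/><path d="M427 275l7 0 8-3 4-6-1-5-5-6-10-4-9 0-8 3-4 4 1 5 8 8z"/><path d="M508 17l1 4 3 4 15 2"/></g><g data-elev="400"><path d="M17 401l6-5 5-10-3-4-8-1"/></g>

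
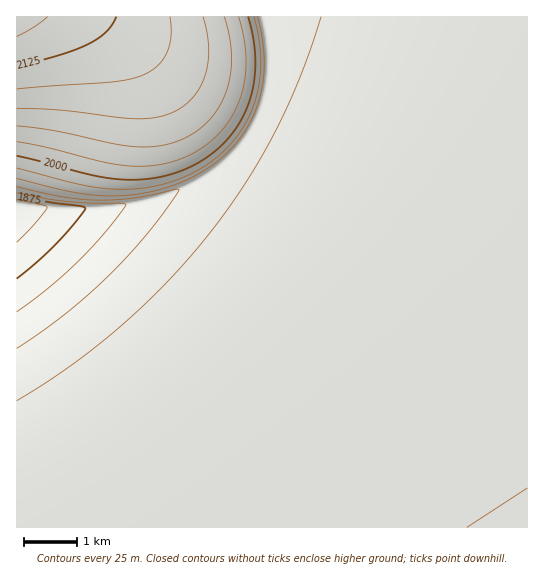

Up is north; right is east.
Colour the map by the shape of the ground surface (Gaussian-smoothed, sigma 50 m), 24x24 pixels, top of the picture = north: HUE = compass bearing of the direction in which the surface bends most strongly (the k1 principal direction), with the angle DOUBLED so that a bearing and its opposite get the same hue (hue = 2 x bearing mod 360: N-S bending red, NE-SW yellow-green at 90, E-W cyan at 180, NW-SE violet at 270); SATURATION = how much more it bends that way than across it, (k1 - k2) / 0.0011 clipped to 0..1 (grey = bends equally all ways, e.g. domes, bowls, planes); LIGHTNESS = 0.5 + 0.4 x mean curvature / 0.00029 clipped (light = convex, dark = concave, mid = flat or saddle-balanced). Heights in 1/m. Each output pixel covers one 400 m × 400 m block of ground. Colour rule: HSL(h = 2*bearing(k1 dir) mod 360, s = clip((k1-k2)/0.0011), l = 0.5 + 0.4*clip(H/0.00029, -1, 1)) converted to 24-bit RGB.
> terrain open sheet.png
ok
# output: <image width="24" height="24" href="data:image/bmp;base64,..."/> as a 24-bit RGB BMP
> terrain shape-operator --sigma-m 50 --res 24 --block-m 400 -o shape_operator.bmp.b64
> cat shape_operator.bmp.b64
<image width="24" height="24" href="data:image/bmp;base64,Qk32BgAAAAAAADYAAAAoAAAAGAAAABgAAAABABgAAAAAAMAGAAATCwAAEwsAAAAAAAAAAAAAgYCBgICAgICAgICAgICAgICAgICAgICAgICAgICAgICAgICAgICAgICAgICAgICAgICAgICAgICAgICAgICAgICAgICAgICAgYCBgYCBgYCBgICAgICAgICAgICAgICAgICAgICAgICAgICAgICAgICAgICAgICAgICAgICAgICAgICAgICAgICAgICAgICAgoCCgYCBgYCBgYCBgICAgICAgICAgICAgICAgICAgICAgICAgICAgICAgICAgICAgICAgICAgICAgICAgICAgICAgICAgICAg4CDgoCCgoCCgYCBgYCBgYCAgICAgICAgICAgICAgICAgICAgICAgICAgICAgICAgICAgICAgICAgICAgICAgICAgICAgICAhICEg4CDg4CCgoCCgoCBgYCBgYCAgICAgICAgICAgICAgICAgICAgICAgICAgICAgICAgICAgICAgICAgICAgICAgICAgICAhICEhICEg4CDg4CCgoCCgoCBgYCBgYCBgICAgICAgICAgICAgICAgICAgICAgICAgICAgICAgICAgICAgICAgICAgICAgICAhYCFhYCEhICEhICDg4CCgoCCgoCBgYCBgYCBgYCAgICAgICAgICAgICAgICAgICAgICAgICAgICAgICAgICAgICAgICAgICAhYCFhYCFhYCEhICEhICDg4CCg4CCgoCBgYCBgYCAgYCAgICAgICAgICAgICAgICAgICAgICAgICAgICAgICAgICAgICAgICAhYCFhYCEhYCEhYCEhYCDhICDg4CCg4CCgoCBgYCBgYCAgYCAgICAgICAgICAgICAgICAgICAgICAgICAgICAgICAgICAgICAhH+DhYCEhYCEhYCEhYCDhYCDhICCg4CCg4CBgoCBgYCBgYCAgYCAgICAgICAgICAgICAgICAgICAgICAgICAgICAgICAgICAgn6BhH+ChX+DhYCDhYCDhYCDhICChICCg4CCgoCBgoCBgYCBgYCAgYCAgICAgICAgICAgICAgICAgICAgICAgICAgICAgICAgH5/gn6Ag3+BhH+ChYCChYCChYCChICChICCg4CBgoCBgoCBgYCAgYCAgICAgICAgICAgICAgICAgICAgICAgICAgICAgICAfX18f319gX5/g3+AhH+BhICBhYCBhICBhICBg4CBg4CBgoCBgoCBgYCAgYCAgICAgICAgICAgICAgICAgICAgICAgICAgICAenx6fX18f359gX5+gn9/g3+AhICAhICBhICBhICBg4CBg4CBgoCBgYCAgYCAgYCAgICAgICAgICAgICAgICAgICAgICAgICAdXZlaGVGXFszYGI5c3ZbgX95g39/hH+AhICAhICAg4CAg4CAgoCAgoCAgYCAgYCAgYCAgICAgICAgICAgICAgICAgICAgICAb1sAt68AzeIBtuABfacAQ2sAFzIBEykKfIF2g4CAg4CAg4CAgoCAgoCAgoCAgYCAgYCAgICAgICAgICAgICAgICAgICAgICAjp2vjJeojZSlkJKml5Wrp5650b/e05PoADkBIk4qg4CAg4CAg4CAgoCAgoCAgYCAgYCAgYCAgICAgICAgICAgICAgICAgICAgIyQgYuPgoqOhYqPiIqQjIuTlI+ZpJam17rTB9peFj8ug4CAgoCAgoCAgoCAgYCAgYCAgYCAgICAgICAgICAgICAgICAgICAfYiKfYiJf4iJgYiJg4iJhomKioqNkY2RnZOYy6+5AJKBVHN0goCAgoCAgoCAgoCAgYCAgYCAgYCAgICAgICAgICAgICAgICAfYeIfYeHfoeHf4eGgYeHg4iHhomIiouKkY6NoJaV69TPBSMugoCAgoCAgoCAgoCAgYCAgYCAgYCAgICAgICAgICAgICAgICAfoWHfYaHfoaGfoaGgIeGgoeGhIiGh4qHjY2Kl5WPxLipASxogYB/goCAgoCAgoCAgYCAgYCAgYCAgYCAgICAgICAgICAgICAf4WIfoWHfoaHf4aHgIeGgYeGg4iGhYqHiY2Ik5WNs7OdABWQeXl/goGAgoCAgYCAgYCAgYCAgYCAgYCAgICAgICAgICAgICAgISIf4WIf4WHf4aHgIeHgYiHg4iHhYqHh42IkJWMrrWdDgCIe3p/gYF/gYCAgYCAgYCAgYCAgYCAgYCAgYCAgICAgICAgICAgYSJgISIgIWIgIaIgYeIgYiIg4mIhYuIh4+Ij5iMt8eoHQBVgIB/gYF/gYCAgYCAgYCAgYCAgYCAgYCAgYCAgICAgICAgICA"/>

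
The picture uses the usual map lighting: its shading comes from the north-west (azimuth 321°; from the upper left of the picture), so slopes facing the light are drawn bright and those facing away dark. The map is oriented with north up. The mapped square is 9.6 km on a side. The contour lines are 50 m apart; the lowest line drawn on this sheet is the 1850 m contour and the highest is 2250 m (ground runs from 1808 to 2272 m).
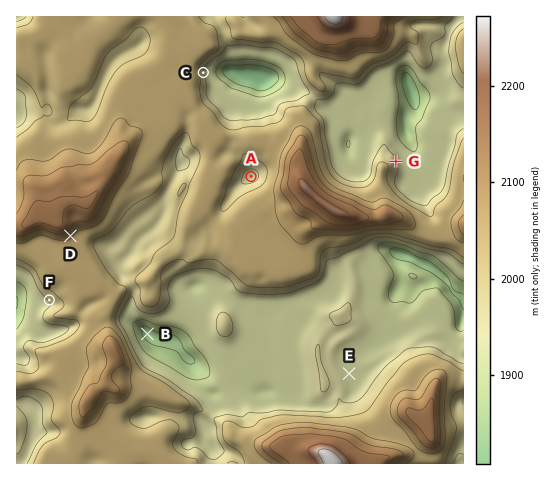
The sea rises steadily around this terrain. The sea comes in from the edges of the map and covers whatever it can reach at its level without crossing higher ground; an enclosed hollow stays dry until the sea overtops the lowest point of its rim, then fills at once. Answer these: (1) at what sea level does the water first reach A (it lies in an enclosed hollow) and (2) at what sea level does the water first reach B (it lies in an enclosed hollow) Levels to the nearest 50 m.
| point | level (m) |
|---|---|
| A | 2000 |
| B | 1950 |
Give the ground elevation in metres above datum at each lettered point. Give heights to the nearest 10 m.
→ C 1950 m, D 2060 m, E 1930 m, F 1960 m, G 1950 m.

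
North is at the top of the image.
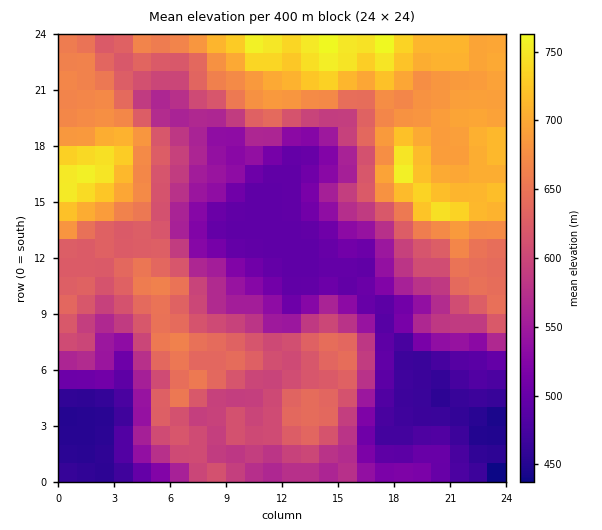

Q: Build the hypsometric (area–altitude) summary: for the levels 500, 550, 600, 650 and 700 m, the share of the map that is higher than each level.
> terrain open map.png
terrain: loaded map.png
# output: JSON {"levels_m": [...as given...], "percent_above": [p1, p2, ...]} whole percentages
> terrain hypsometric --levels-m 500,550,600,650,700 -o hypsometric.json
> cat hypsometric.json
{"levels_m": [500, 550, 600, 650, 700], "percent_above": [82, 69, 52, 28, 12]}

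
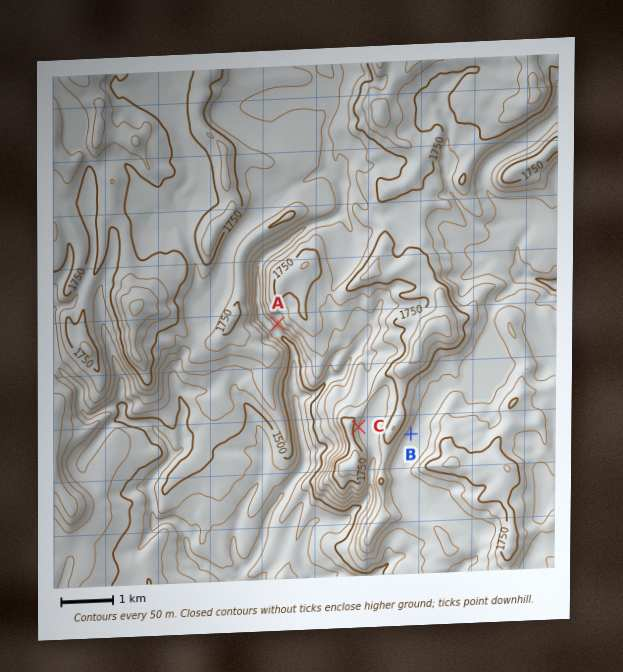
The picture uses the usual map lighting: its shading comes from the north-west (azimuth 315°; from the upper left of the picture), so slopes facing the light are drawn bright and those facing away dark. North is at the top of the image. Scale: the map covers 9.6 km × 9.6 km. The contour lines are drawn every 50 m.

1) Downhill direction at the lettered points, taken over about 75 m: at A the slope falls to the SW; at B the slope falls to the SE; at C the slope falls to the E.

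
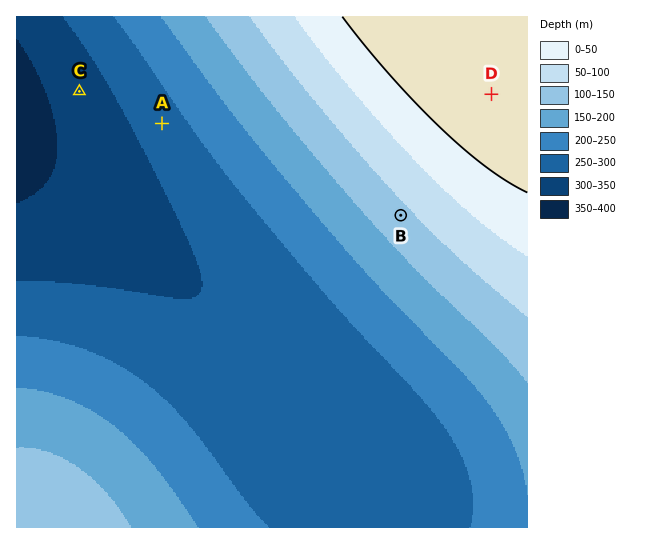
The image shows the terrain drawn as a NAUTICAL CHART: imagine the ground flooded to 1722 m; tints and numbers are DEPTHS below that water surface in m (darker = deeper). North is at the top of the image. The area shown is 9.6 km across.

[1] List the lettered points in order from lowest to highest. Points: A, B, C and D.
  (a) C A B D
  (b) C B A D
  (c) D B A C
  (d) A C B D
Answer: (a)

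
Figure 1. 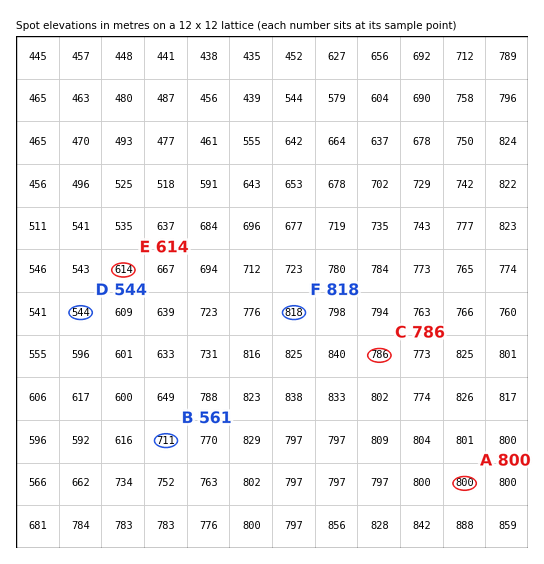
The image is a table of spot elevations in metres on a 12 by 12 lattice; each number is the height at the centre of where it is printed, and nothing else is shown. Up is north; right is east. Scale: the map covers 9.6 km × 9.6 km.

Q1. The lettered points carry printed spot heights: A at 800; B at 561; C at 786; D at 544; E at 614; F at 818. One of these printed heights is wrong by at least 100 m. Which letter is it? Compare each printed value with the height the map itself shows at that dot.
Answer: B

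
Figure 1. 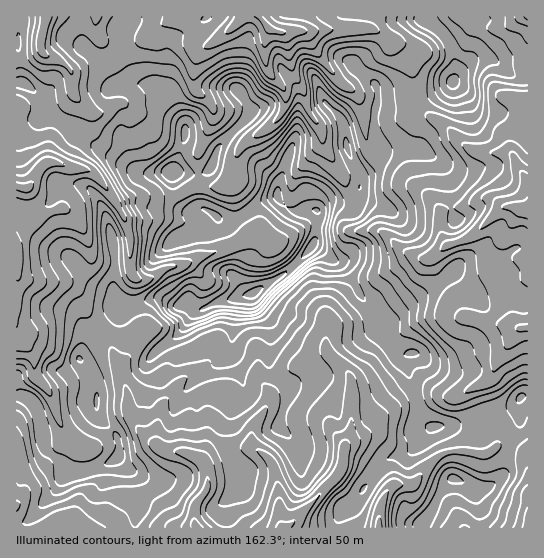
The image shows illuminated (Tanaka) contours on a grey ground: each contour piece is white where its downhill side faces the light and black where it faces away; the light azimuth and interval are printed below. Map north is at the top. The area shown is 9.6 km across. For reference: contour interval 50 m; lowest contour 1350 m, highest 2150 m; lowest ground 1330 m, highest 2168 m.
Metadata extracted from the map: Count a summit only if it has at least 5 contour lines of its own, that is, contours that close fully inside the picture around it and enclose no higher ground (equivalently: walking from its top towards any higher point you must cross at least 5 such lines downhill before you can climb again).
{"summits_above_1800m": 1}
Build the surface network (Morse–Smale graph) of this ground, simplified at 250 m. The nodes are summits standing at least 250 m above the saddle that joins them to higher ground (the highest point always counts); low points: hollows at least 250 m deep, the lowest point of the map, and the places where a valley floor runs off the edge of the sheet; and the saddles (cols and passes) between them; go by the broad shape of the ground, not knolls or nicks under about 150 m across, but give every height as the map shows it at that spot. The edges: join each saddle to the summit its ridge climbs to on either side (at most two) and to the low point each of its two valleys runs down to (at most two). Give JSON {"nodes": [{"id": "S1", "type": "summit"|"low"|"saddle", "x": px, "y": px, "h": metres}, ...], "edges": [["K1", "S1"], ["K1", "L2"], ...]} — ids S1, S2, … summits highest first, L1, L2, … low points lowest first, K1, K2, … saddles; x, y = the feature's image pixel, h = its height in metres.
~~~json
{"nodes": [
{"id": "S1", "type": "summit", "x": 254, "y": 293, "h": 2168},
{"id": "L1", "type": "low", "x": 523, "y": 210, "h": 1330},
{"id": "L2", "type": "low", "x": 282, "y": 527, "h": 1334},
{"id": "L3", "type": "low", "x": 23, "y": 187, "h": 1341},
{"id": "K1", "type": "saddle", "x": 51, "y": 455, "h": 1704},
{"id": "K2", "type": "saddle", "x": 415, "y": 101, "h": 1672},
{"id": "K3", "type": "saddle", "x": 478, "y": 417, "h": 1666}],
"edges": [["K1", "S1"], ["K1", "L2"], ["K1", "L3"], ["K2", "S1"], ["K2", "L1"], ["K2", "L3"], ["K3", "S1"], ["K3", "L1"], ["K3", "L2"]]}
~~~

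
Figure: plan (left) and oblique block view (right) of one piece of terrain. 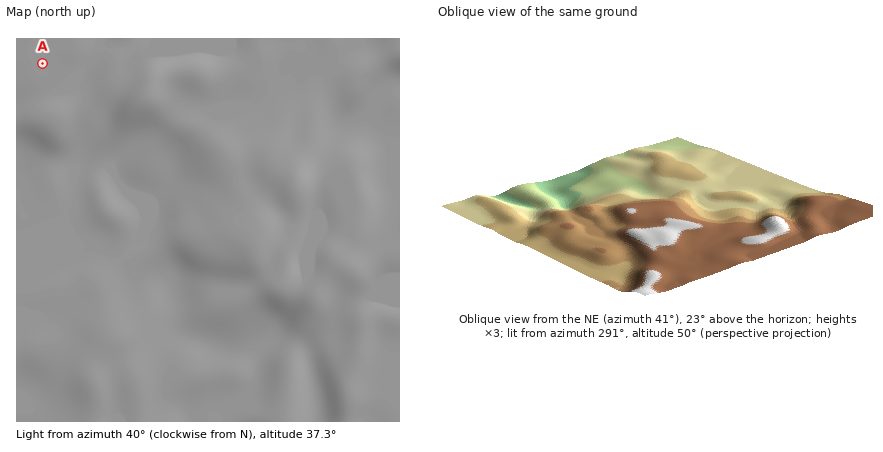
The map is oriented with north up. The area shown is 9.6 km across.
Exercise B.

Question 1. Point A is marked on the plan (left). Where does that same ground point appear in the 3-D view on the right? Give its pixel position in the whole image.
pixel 856 211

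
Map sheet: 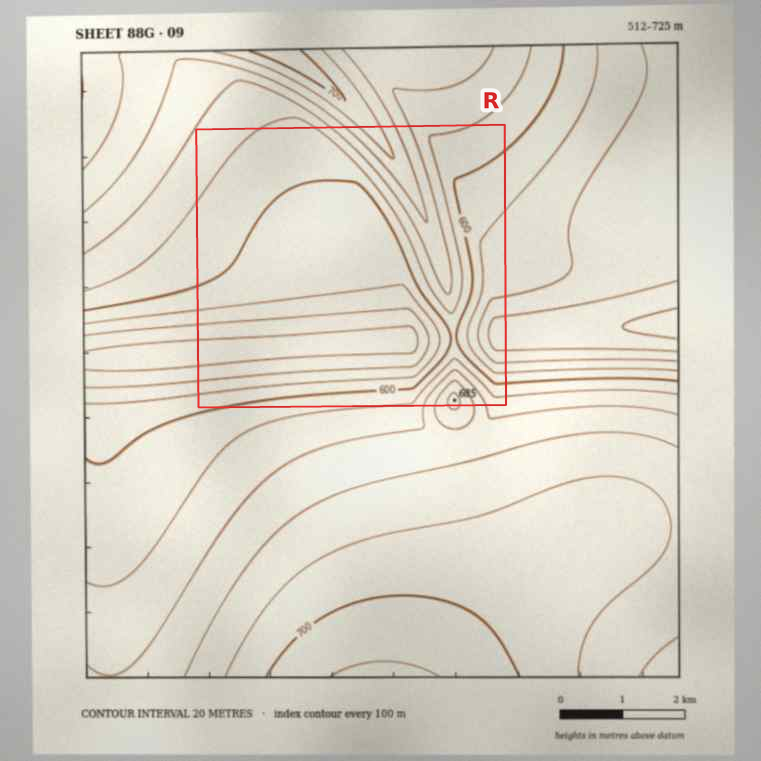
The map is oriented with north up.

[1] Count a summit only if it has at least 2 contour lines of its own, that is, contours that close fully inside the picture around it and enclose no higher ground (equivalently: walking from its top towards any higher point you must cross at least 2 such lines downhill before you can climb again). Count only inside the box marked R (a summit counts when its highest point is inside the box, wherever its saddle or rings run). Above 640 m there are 1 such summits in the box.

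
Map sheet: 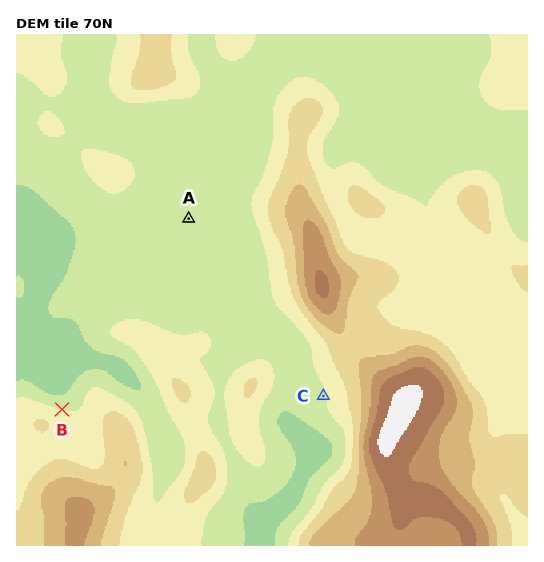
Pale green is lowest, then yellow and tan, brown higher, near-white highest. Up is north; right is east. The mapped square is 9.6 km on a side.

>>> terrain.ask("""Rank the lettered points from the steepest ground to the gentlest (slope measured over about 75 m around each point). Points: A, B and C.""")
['B', 'C', 'A']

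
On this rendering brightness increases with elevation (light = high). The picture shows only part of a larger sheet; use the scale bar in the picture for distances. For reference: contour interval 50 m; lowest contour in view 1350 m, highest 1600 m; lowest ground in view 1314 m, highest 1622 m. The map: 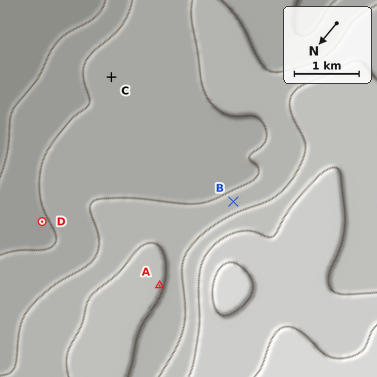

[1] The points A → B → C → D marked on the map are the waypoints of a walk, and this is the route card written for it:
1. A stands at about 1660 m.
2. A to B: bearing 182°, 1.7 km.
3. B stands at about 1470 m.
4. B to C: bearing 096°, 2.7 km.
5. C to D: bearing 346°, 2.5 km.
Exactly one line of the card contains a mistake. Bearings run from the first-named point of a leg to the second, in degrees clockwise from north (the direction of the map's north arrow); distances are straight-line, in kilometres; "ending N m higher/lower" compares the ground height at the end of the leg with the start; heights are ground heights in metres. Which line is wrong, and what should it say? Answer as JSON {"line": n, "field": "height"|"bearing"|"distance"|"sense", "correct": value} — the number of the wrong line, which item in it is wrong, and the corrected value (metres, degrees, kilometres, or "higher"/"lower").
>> {"line": 1, "field": "height", "correct": 1510}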